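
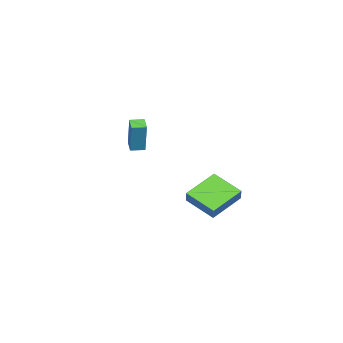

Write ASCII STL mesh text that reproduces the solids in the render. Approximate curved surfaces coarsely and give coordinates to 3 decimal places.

solid 
facet normal -0.673 -0.672 0.311
outer loop
vertex 0.585 -3.98 5.049
vertex -0.023 -3.372 5.047
vertex 0.137 -4.433 3.1
endloop
endfacet
facet normal 0.707 -0.707 0.002
outer loop
vertex 0.803 -3.768 2.793
vertex 0.585 -3.98 5.049
vertex 0.137 -4.433 3.1
endloop
endfacet
facet normal -0.673 -0.671 0.311
outer loop
vertex 0.137 -4.433 3.1
vertex -0.023 -3.372 5.047
vertex -0.471 -3.824 3.099
endloop
endfacet
facet normal -0.219 -0.220 -0.951
outer loop
vertex -0.471 -3.824 3.099
vertex 0.803 -3.768 2.793
vertex 0.137 -4.433 3.1
endloop
endfacet
facet normal 0.218 0.221 0.951
outer loop
vertex 0.585 -3.98 5.049
vertex 0.643 -2.707 4.74
vertex -0.023 -3.372 5.047
endloop
endfacet
facet normal 0.706 -0.708 0.002
outer loop
vertex 1.251 -3.316 4.741
vertex 0.585 -3.98 5.049
vertex 0.803 -3.768 2.793
endloop
endfacet
facet normal 0.219 0.221 0.950
outer loop
vertex 1.251 -3.316 4.741
vertex 0.643 -2.707 4.74
vertex 0.585 -3.98 5.049
endloop
endfacet
facet normal -0.707 0.707 -0.002
outer loop
vertex -0.023 -3.372 5.047
vertex 0.643 -2.707 4.74
vertex -0.471 -3.824 3.099
endloop
endfacet
facet normal -0.219 -0.222 -0.950
outer loop
vertex 0.195 -3.16 2.791
vertex 0.803 -3.768 2.793
vertex -0.471 -3.824 3.099
endloop
endfacet
facet normal -0.707 0.708 -0.002
outer loop
vertex -0.471 -3.824 3.099
vertex 0.643 -2.707 4.74
vertex 0.195 -3.16 2.791
endloop
endfacet
facet normal 0.673 0.672 -0.311
outer loop
vertex 0.195 -3.16 2.791
vertex 1.251 -3.316 4.741
vertex 0.803 -3.768 2.793
endloop
endfacet
facet normal 0.673 0.671 -0.311
outer loop
vertex 0.643 -2.707 4.74
vertex 1.251 -3.316 4.741
vertex 0.195 -3.16 2.791
endloop
endfacet
facet normal -0.511 -0.383 -0.769
outer loop
vertex 3.547 2.076 1.083
vertex 1.699 2.575 2.062
vertex 3.555 3.846 0.196
endloop
endfacet
facet normal 0.860 -0.232 -0.455
outer loop
vertex 4.061 4.225 0.958
vertex 3.547 2.076 1.083
vertex 3.555 3.846 0.196
endloop
endfacet
facet normal -0.511 -0.383 -0.769
outer loop
vertex 3.555 3.846 0.196
vertex 1.699 2.575 2.062
vertex 1.707 4.345 1.176
endloop
endfacet
facet normal 0.004 0.894 -0.448
outer loop
vertex 1.707 4.345 1.176
vertex 4.061 4.225 0.958
vertex 3.555 3.846 0.196
endloop
endfacet
facet normal -0.004 -0.894 0.448
outer loop
vertex 3.547 2.076 1.083
vertex 2.205 2.954 2.824
vertex 1.699 2.575 2.062
endloop
endfacet
facet normal 0.859 -0.232 -0.456
outer loop
vertex 4.053 2.455 1.844
vertex 3.547 2.076 1.083
vertex 4.061 4.225 0.958
endloop
endfacet
facet normal -0.004 -0.894 0.448
outer loop
vertex 4.053 2.455 1.844
vertex 2.205 2.954 2.824
vertex 3.547 2.076 1.083
endloop
endfacet
facet normal -0.860 0.232 0.455
outer loop
vertex 1.699 2.575 2.062
vertex 2.205 2.954 2.824
vertex 1.707 4.345 1.176
endloop
endfacet
facet normal 0.004 0.894 -0.448
outer loop
vertex 2.213 4.724 1.937
vertex 4.061 4.225 0.958
vertex 1.707 4.345 1.176
endloop
endfacet
facet normal -0.859 0.232 0.456
outer loop
vertex 1.707 4.345 1.176
vertex 2.205 2.954 2.824
vertex 2.213 4.724 1.937
endloop
endfacet
facet normal 0.511 0.383 0.770
outer loop
vertex 2.213 4.724 1.937
vertex 4.053 2.455 1.844
vertex 4.061 4.225 0.958
endloop
endfacet
facet normal 0.511 0.383 0.769
outer loop
vertex 2.205 2.954 2.824
vertex 4.053 2.455 1.844
vertex 2.213 4.724 1.937
endloop
endfacet

endsolid


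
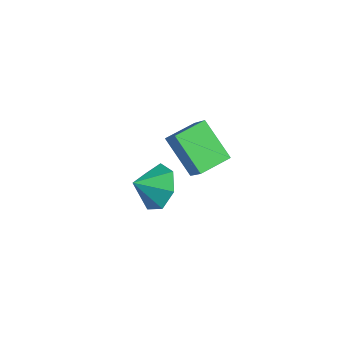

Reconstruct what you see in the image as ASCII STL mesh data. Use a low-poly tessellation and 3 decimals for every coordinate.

solid 
facet normal -0.649 0.051 -0.759
outer loop
vertex -0.775 -0.981 -0.453
vertex -0.877 0.183 -0.288
vertex 0.465 -0.724 -1.495
endloop
endfacet
facet normal 0.087 -0.986 -0.139
outer loop
vertex 1.237 -0.783 -0.592
vertex -0.775 -0.981 -0.453
vertex 0.465 -0.724 -1.495
endloop
endfacet
facet normal -0.649 0.049 -0.759
outer loop
vertex 0.465 -0.724 -1.495
vertex -0.877 0.183 -0.288
vertex 0.362 0.44 -1.331
endloop
endfacet
facet normal 0.756 0.156 -0.636
outer loop
vertex 0.362 0.44 -1.331
vertex 1.237 -0.783 -0.592
vertex 0.465 -0.724 -1.495
endloop
endfacet
facet normal -0.756 -0.156 0.636
outer loop
vertex -0.775 -0.981 -0.453
vertex -0.105 0.124 0.615
vertex -0.877 0.183 -0.288
endloop
endfacet
facet normal 0.087 -0.986 -0.139
outer loop
vertex -0.002 -1.04 0.451
vertex -0.775 -0.981 -0.453
vertex 1.237 -0.783 -0.592
endloop
endfacet
facet normal -0.756 -0.156 0.636
outer loop
vertex -0.002 -1.04 0.451
vertex -0.105 0.124 0.615
vertex -0.775 -0.981 -0.453
endloop
endfacet
facet normal -0.087 0.986 0.139
outer loop
vertex -0.877 0.183 -0.288
vertex -0.105 0.124 0.615
vertex 0.362 0.44 -1.331
endloop
endfacet
facet normal 0.756 0.156 -0.636
outer loop
vertex 1.135 0.381 -0.427
vertex 1.237 -0.783 -0.592
vertex 0.362 0.44 -1.331
endloop
endfacet
facet normal -0.087 0.986 0.139
outer loop
vertex 0.362 0.44 -1.331
vertex -0.105 0.124 0.615
vertex 1.135 0.381 -0.427
endloop
endfacet
facet normal 0.649 -0.051 0.759
outer loop
vertex 1.135 0.381 -0.427
vertex -0.002 -1.04 0.451
vertex 1.237 -0.783 -0.592
endloop
endfacet
facet normal 0.649 -0.050 0.760
outer loop
vertex -0.105 0.124 0.615
vertex -0.002 -1.04 0.451
vertex 1.135 0.381 -0.427
endloop
endfacet
facet normal 0.130 0.815 -0.564
outer loop
vertex -0.815 -0.626 -3.76
vertex -1.64 -0.81 -4.215
vertex -1.497 -0.285 -3.424
endloop
endfacet
facet normal 0.356 -0.190 0.915
outer loop
vertex -0.815 -0.626 -3.76
vertex -1.497 -0.285 -3.424
vertex -1.78 -1.69 -3.605
endloop
endfacet
facet normal 0.130 0.815 -0.565
outer loop
vertex -1.497 -0.285 -3.424
vertex -1.64 -0.81 -4.215
vertex -2.286 -0.339 -3.684
endloop
endfacet
facet normal -0.309 -0.060 0.949
outer loop
vertex -1.497 -0.285 -3.424
vertex -2.286 -0.339 -3.684
vertex -1.78 -1.69 -3.605
endloop
endfacet
facet normal 0.129 0.815 -0.565
outer loop
vertex -2.286 -0.339 -3.684
vertex -1.64 -0.81 -4.215
vertex -2.589 -0.748 -4.343
endloop
endfacet
facet normal -0.801 -0.269 0.535
outer loop
vertex -2.286 -0.339 -3.684
vertex -2.589 -0.748 -4.343
vertex -1.78 -1.69 -3.605
endloop
endfacet
facet normal 0.129 0.815 -0.564
outer loop
vertex -2.589 -0.748 -4.343
vertex -1.64 -0.81 -4.215
vertex -2.177 -1.203 -4.906
endloop
endfacet
facet normal -0.752 -0.659 -0.017
outer loop
vertex -2.589 -0.748 -4.343
vertex -2.177 -1.203 -4.906
vertex -1.78 -1.69 -3.605
endloop
endfacet
facet normal 0.129 0.815 -0.564
outer loop
vertex -2.177 -1.203 -4.906
vertex -1.64 -0.81 -4.215
vertex -1.361 -1.362 -4.949
endloop
endfacet
facet normal -0.198 -0.936 -0.290
outer loop
vertex -2.177 -1.203 -4.906
vertex -1.361 -1.362 -4.949
vertex -1.78 -1.69 -3.605
endloop
endfacet
facet normal 0.131 0.816 -0.564
outer loop
vertex -1.361 -1.362 -4.949
vertex -1.64 -0.81 -4.215
vertex -0.754 -1.106 -4.438
endloop
endfacet
facet normal 0.444 -0.893 -0.080
outer loop
vertex -1.361 -1.362 -4.949
vertex -0.754 -1.106 -4.438
vertex -1.78 -1.69 -3.605
endloop
endfacet
facet normal 0.130 0.815 -0.565
outer loop
vertex -0.754 -1.106 -4.438
vertex -1.64 -0.81 -4.215
vertex -0.815 -0.626 -3.76
endloop
endfacet
facet normal 0.691 -0.560 0.458
outer loop
vertex -0.754 -1.106 -4.438
vertex -0.815 -0.626 -3.76
vertex -1.78 -1.69 -3.605
endloop
endfacet

endsolid


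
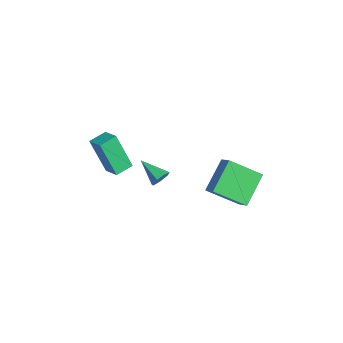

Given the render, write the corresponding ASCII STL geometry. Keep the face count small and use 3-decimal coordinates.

solid 
facet normal -0.902 -0.255 -0.349
outer loop
vertex -2.868 -3.562 0.044
vertex -3.189 -2.688 0.234
vertex -2.313 -2.948 -1.842
endloop
endfacet
facet normal 0.338 -0.920 -0.200
outer loop
vertex -1.411 -2.692 -1.494
vertex -2.868 -3.562 0.044
vertex -2.313 -2.948 -1.842
endloop
endfacet
facet normal -0.902 -0.255 -0.349
outer loop
vertex -2.313 -2.948 -1.842
vertex -3.189 -2.688 0.234
vertex -2.634 -2.074 -1.652
endloop
endfacet
facet normal 0.269 0.298 -0.916
outer loop
vertex -2.634 -2.074 -1.652
vertex -1.411 -2.692 -1.494
vertex -2.313 -2.948 -1.842
endloop
endfacet
facet normal -0.269 -0.298 0.916
outer loop
vertex -2.868 -3.562 0.044
vertex -2.287 -2.432 0.582
vertex -3.189 -2.688 0.234
endloop
endfacet
facet normal 0.338 -0.920 -0.200
outer loop
vertex -1.966 -3.306 0.392
vertex -2.868 -3.562 0.044
vertex -1.411 -2.692 -1.494
endloop
endfacet
facet normal -0.269 -0.298 0.916
outer loop
vertex -1.966 -3.306 0.392
vertex -2.287 -2.432 0.582
vertex -2.868 -3.562 0.044
endloop
endfacet
facet normal -0.338 0.920 0.200
outer loop
vertex -3.189 -2.688 0.234
vertex -2.287 -2.432 0.582
vertex -2.634 -2.074 -1.652
endloop
endfacet
facet normal 0.269 0.298 -0.916
outer loop
vertex -1.732 -1.818 -1.304
vertex -1.411 -2.692 -1.494
vertex -2.634 -2.074 -1.652
endloop
endfacet
facet normal -0.338 0.920 0.200
outer loop
vertex -2.634 -2.074 -1.652
vertex -2.287 -2.432 0.582
vertex -1.732 -1.818 -1.304
endloop
endfacet
facet normal 0.902 0.255 0.349
outer loop
vertex -1.732 -1.818 -1.304
vertex -1.966 -3.306 0.392
vertex -1.411 -2.692 -1.494
endloop
endfacet
facet normal 0.902 0.255 0.349
outer loop
vertex -2.287 -2.432 0.582
vertex -1.966 -3.306 0.392
vertex -1.732 -1.818 -1.304
endloop
endfacet
facet normal -0.518 0.594 0.616
outer loop
vertex 3.066 1.222 2.195
vertex 3.503 2.664 1.173
vertex 2.385 1.104 1.736
endloop
endfacet
facet normal -0.241 -0.792 0.561
outer loop
vertex 3.317 0.036 0.627
vertex 3.066 1.222 2.195
vertex 2.385 1.104 1.736
endloop
endfacet
facet normal -0.517 0.593 0.617
outer loop
vertex 2.385 1.104 1.736
vertex 3.503 2.664 1.173
vertex 2.821 2.546 0.715
endloop
endfacet
facet normal -0.821 -0.143 -0.552
outer loop
vertex 2.821 2.546 0.715
vertex 3.317 0.036 0.627
vertex 2.385 1.104 1.736
endloop
endfacet
facet normal 0.821 0.143 0.553
outer loop
vertex 3.066 1.222 2.195
vertex 4.435 1.596 0.064
vertex 3.503 2.664 1.173
endloop
endfacet
facet normal -0.240 -0.792 0.561
outer loop
vertex 3.999 0.154 1.085
vertex 3.066 1.222 2.195
vertex 3.317 0.036 0.627
endloop
endfacet
facet normal 0.821 0.143 0.553
outer loop
vertex 3.999 0.154 1.085
vertex 4.435 1.596 0.064
vertex 3.066 1.222 2.195
endloop
endfacet
facet normal 0.240 0.792 -0.561
outer loop
vertex 3.503 2.664 1.173
vertex 4.435 1.596 0.064
vertex 2.821 2.546 0.715
endloop
endfacet
facet normal -0.821 -0.143 -0.553
outer loop
vertex 3.754 1.478 -0.395
vertex 3.317 0.036 0.627
vertex 2.821 2.546 0.715
endloop
endfacet
facet normal 0.240 0.793 -0.560
outer loop
vertex 2.821 2.546 0.715
vertex 4.435 1.596 0.064
vertex 3.754 1.478 -0.395
endloop
endfacet
facet normal 0.517 -0.594 -0.617
outer loop
vertex 3.754 1.478 -0.395
vertex 3.999 0.154 1.085
vertex 3.317 0.036 0.627
endloop
endfacet
facet normal 0.518 -0.593 -0.616
outer loop
vertex 4.435 1.596 0.064
vertex 3.999 0.154 1.085
vertex 3.754 1.478 -0.395
endloop
endfacet
facet normal 0.766 0.444 -0.464
outer loop
vertex 0.326 -1.263 -0.788
vertex -0.027 -0.982 -1.102
vertex 0.186 -0.841 -0.615
endloop
endfacet
facet normal 0.280 -0.283 0.917
outer loop
vertex 0.326 -1.263 -0.788
vertex 0.186 -0.841 -0.615
vertex -1.093 -1.598 -0.458
endloop
endfacet
facet normal 0.768 0.443 -0.464
outer loop
vertex 0.186 -0.841 -0.615
vertex -0.027 -0.982 -1.102
vertex -0.114 -0.524 -0.809
endloop
endfacet
facet normal -0.138 0.419 0.898
outer loop
vertex 0.186 -0.841 -0.615
vertex -0.114 -0.524 -0.809
vertex -1.093 -1.598 -0.458
endloop
endfacet
facet normal 0.767 0.443 -0.464
outer loop
vertex -0.114 -0.524 -0.809
vertex -0.027 -0.982 -1.102
vertex -0.349 -0.552 -1.224
endloop
endfacet
facet normal -0.646 0.693 0.319
outer loop
vertex -0.114 -0.524 -0.809
vertex -0.349 -0.552 -1.224
vertex -1.093 -1.598 -0.458
endloop
endfacet
facet normal 0.767 0.443 -0.464
outer loop
vertex -0.349 -0.552 -1.224
vertex -0.027 -0.982 -1.102
vertex -0.341 -0.904 -1.547
endloop
endfacet
facet normal -0.862 0.332 -0.383
outer loop
vertex -0.349 -0.552 -1.224
vertex -0.341 -0.904 -1.547
vertex -1.093 -1.598 -0.458
endloop
endfacet
facet normal 0.767 0.443 -0.464
outer loop
vertex -0.341 -0.904 -1.547
vertex -0.027 -0.982 -1.102
vertex -0.097 -1.314 -1.535
endloop
endfacet
facet normal -0.622 -0.390 -0.678
outer loop
vertex -0.341 -0.904 -1.547
vertex -0.097 -1.314 -1.535
vertex -1.093 -1.598 -0.458
endloop
endfacet
facet normal 0.766 0.445 -0.465
outer loop
vertex -0.097 -1.314 -1.535
vertex -0.027 -0.982 -1.102
vertex 0.2 -1.473 -1.198
endloop
endfacet
facet normal -0.107 -0.932 -0.345
outer loop
vertex -0.097 -1.314 -1.535
vertex 0.2 -1.473 -1.198
vertex -1.093 -1.598 -0.458
endloop
endfacet
facet normal 0.766 0.445 -0.463
outer loop
vertex 0.2 -1.473 -1.198
vertex -0.027 -0.982 -1.102
vertex 0.326 -1.263 -0.788
endloop
endfacet
facet normal 0.293 -0.884 0.363
outer loop
vertex 0.2 -1.473 -1.198
vertex 0.326 -1.263 -0.788
vertex -1.093 -1.598 -0.458
endloop
endfacet

endsolid


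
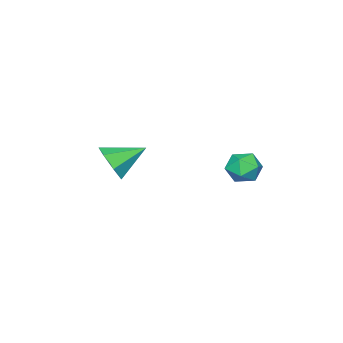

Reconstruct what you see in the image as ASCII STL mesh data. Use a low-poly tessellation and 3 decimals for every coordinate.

solid 
facet normal -0.531 0.699 0.479
outer loop
vertex -2.711 2.662 1.772
vertex -3.283 2.428 1.48
vertex -3.077 2.173 2.08
endloop
endfacet
facet normal 0.042 0.510 0.859
outer loop
vertex -2.711 2.662 1.772
vertex -3.077 2.173 2.08
vertex -2.395 2.134 2.07
endloop
endfacet
facet normal 0.622 0.633 0.461
outer loop
vertex -2.711 2.662 1.772
vertex -2.395 2.134 2.07
vertex -2.179 2.364 1.463
endloop
endfacet
facet normal 0.407 0.898 -0.165
outer loop
vertex -2.711 2.662 1.772
vertex -2.179 2.364 1.463
vertex -2.728 2.546 1.099
endloop
endfacet
facet normal -0.306 0.940 -0.154
outer loop
vertex -2.711 2.662 1.772
vertex -2.728 2.546 1.099
vertex -3.283 2.428 1.48
endloop
endfacet
facet normal 0.003 -0.193 0.981
outer loop
vertex -2.395 2.134 2.07
vertex -3.077 2.173 2.08
vertex -2.772 1.574 1.961
endloop
endfacet
facet normal -0.923 0.116 0.366
outer loop
vertex -3.077 2.173 2.08
vertex -3.283 2.428 1.48
vertex -3.321 1.756 1.597
endloop
endfacet
facet normal -0.559 0.504 -0.658
outer loop
vertex -3.283 2.428 1.48
vertex -2.728 2.546 1.099
vertex -3.105 1.986 0.99
endloop
endfacet
facet normal 0.593 0.436 -0.676
outer loop
vertex -2.728 2.546 1.099
vertex -2.179 2.364 1.463
vertex -2.423 1.947 0.98
endloop
endfacet
facet normal 0.941 0.005 0.337
outer loop
vertex -2.179 2.364 1.463
vertex -2.395 2.134 2.07
vertex -2.217 1.692 1.58
endloop
endfacet
facet normal -0.407 -0.898 0.165
outer loop
vertex -2.789 1.458 1.288
vertex -2.772 1.574 1.961
vertex -3.321 1.756 1.597
endloop
endfacet
facet normal -0.622 -0.633 -0.461
outer loop
vertex -2.789 1.458 1.288
vertex -3.321 1.756 1.597
vertex -3.105 1.986 0.99
endloop
endfacet
facet normal -0.042 -0.510 -0.859
outer loop
vertex -2.789 1.458 1.288
vertex -3.105 1.986 0.99
vertex -2.423 1.947 0.98
endloop
endfacet
facet normal 0.531 -0.699 -0.479
outer loop
vertex -2.789 1.458 1.288
vertex -2.423 1.947 0.98
vertex -2.217 1.692 1.58
endloop
endfacet
facet normal 0.306 -0.940 0.154
outer loop
vertex -2.789 1.458 1.288
vertex -2.217 1.692 1.58
vertex -2.772 1.574 1.961
endloop
endfacet
facet normal -0.593 -0.436 0.676
outer loop
vertex -3.321 1.756 1.597
vertex -2.772 1.574 1.961
vertex -3.077 2.173 2.08
endloop
endfacet
facet normal -0.941 -0.005 -0.337
outer loop
vertex -3.105 1.986 0.99
vertex -3.321 1.756 1.597
vertex -3.283 2.428 1.48
endloop
endfacet
facet normal -0.003 0.193 -0.981
outer loop
vertex -2.423 1.947 0.98
vertex -3.105 1.986 0.99
vertex -2.728 2.546 1.099
endloop
endfacet
facet normal 0.923 -0.116 -0.366
outer loop
vertex -2.217 1.692 1.58
vertex -2.423 1.947 0.98
vertex -2.179 2.364 1.463
endloop
endfacet
facet normal 0.559 -0.504 0.658
outer loop
vertex -2.772 1.574 1.961
vertex -2.217 1.692 1.58
vertex -2.395 2.134 2.07
endloop
endfacet
facet normal 0.720 -0.531 -0.447
outer loop
vertex -0.581 -2.034 1.661
vertex -1.044 -2.129 1.029
vertex -0.526 -1.552 1.177
endloop
endfacet
facet normal 0.274 0.666 0.694
outer loop
vertex -0.581 -2.034 1.661
vertex -0.526 -1.552 1.177
vertex -2.016 -1.411 1.631
endloop
endfacet
facet normal 0.720 -0.532 -0.446
outer loop
vertex -0.526 -1.552 1.177
vertex -1.044 -2.129 1.029
vertex -0.861 -1.505 0.581
endloop
endfacet
facet normal 0.101 0.995 0.022
outer loop
vertex -0.526 -1.552 1.177
vertex -0.861 -1.505 0.581
vertex -2.016 -1.411 1.631
endloop
endfacet
facet normal 0.720 -0.532 -0.446
outer loop
vertex -0.861 -1.505 0.581
vertex -1.044 -2.129 1.029
vertex -1.334 -1.928 0.322
endloop
endfacet
facet normal -0.401 0.761 -0.510
outer loop
vertex -0.861 -1.505 0.581
vertex -1.334 -1.928 0.322
vertex -2.016 -1.411 1.631
endloop
endfacet
facet normal 0.720 -0.532 -0.446
outer loop
vertex -1.334 -1.928 0.322
vertex -1.044 -2.129 1.029
vertex -1.589 -2.502 0.595
endloop
endfacet
facet normal -0.854 0.141 -0.501
outer loop
vertex -1.334 -1.928 0.322
vertex -1.589 -2.502 0.595
vertex -2.016 -1.411 1.631
endloop
endfacet
facet normal 0.720 -0.532 -0.446
outer loop
vertex -1.589 -2.502 0.595
vertex -1.044 -2.129 1.029
vertex -1.434 -2.796 1.195
endloop
endfacet
facet normal -0.916 -0.398 0.042
outer loop
vertex -1.589 -2.502 0.595
vertex -1.434 -2.796 1.195
vertex -2.016 -1.411 1.631
endloop
endfacet
facet normal 0.719 -0.532 -0.447
outer loop
vertex -1.434 -2.796 1.195
vertex -1.044 -2.129 1.029
vertex -0.985 -2.587 1.669
endloop
endfacet
facet normal -0.540 -0.451 0.711
outer loop
vertex -1.434 -2.796 1.195
vertex -0.985 -2.587 1.669
vertex -2.016 -1.411 1.631
endloop
endfacet
facet normal 0.719 -0.532 -0.447
outer loop
vertex -0.985 -2.587 1.669
vertex -1.044 -2.129 1.029
vertex -0.581 -2.034 1.661
endloop
endfacet
facet normal -0.011 0.023 1.000
outer loop
vertex -0.985 -2.587 1.669
vertex -0.581 -2.034 1.661
vertex -2.016 -1.411 1.631
endloop
endfacet

endsolid


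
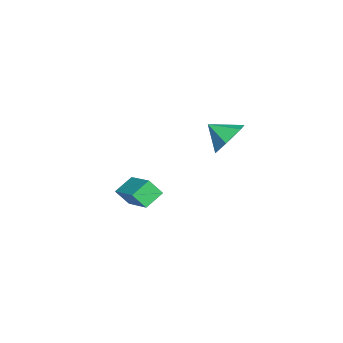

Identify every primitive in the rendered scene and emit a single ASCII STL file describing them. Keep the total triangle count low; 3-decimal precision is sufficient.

solid 
facet normal -0.731 -0.554 -0.398
outer loop
vertex 0.222 -2.534 -2.267
vertex -0.506 -1.946 -1.748
vertex 0.174 -1.94 -3.007
endloop
endfacet
facet normal 0.680 -0.549 -0.485
outer loop
vertex 1.526 -0.914 -2.272
vertex 0.222 -2.534 -2.267
vertex 0.174 -1.94 -3.007
endloop
endfacet
facet normal -0.731 -0.554 -0.398
outer loop
vertex 0.174 -1.94 -3.007
vertex -0.506 -1.946 -1.748
vertex -0.554 -1.352 -2.488
endloop
endfacet
facet normal -0.051 0.625 -0.779
outer loop
vertex -0.554 -1.352 -2.488
vertex 1.526 -0.914 -2.272
vertex 0.174 -1.94 -3.007
endloop
endfacet
facet normal 0.051 -0.625 0.779
outer loop
vertex 0.222 -2.534 -2.267
vertex 0.846 -0.92 -1.013
vertex -0.506 -1.946 -1.748
endloop
endfacet
facet normal 0.680 -0.549 -0.485
outer loop
vertex 1.574 -1.508 -1.532
vertex 0.222 -2.534 -2.267
vertex 1.526 -0.914 -2.272
endloop
endfacet
facet normal 0.051 -0.625 0.779
outer loop
vertex 1.574 -1.508 -1.532
vertex 0.846 -0.92 -1.013
vertex 0.222 -2.534 -2.267
endloop
endfacet
facet normal -0.680 0.549 0.485
outer loop
vertex -0.506 -1.946 -1.748
vertex 0.846 -0.92 -1.013
vertex -0.554 -1.352 -2.488
endloop
endfacet
facet normal -0.051 0.625 -0.779
outer loop
vertex 0.798 -0.326 -1.753
vertex 1.526 -0.914 -2.272
vertex -0.554 -1.352 -2.488
endloop
endfacet
facet normal -0.680 0.549 0.485
outer loop
vertex -0.554 -1.352 -2.488
vertex 0.846 -0.92 -1.013
vertex 0.798 -0.326 -1.753
endloop
endfacet
facet normal 0.731 0.554 0.398
outer loop
vertex 0.798 -0.326 -1.753
vertex 1.574 -1.508 -1.532
vertex 1.526 -0.914 -2.272
endloop
endfacet
facet normal 0.731 0.554 0.398
outer loop
vertex 0.846 -0.92 -1.013
vertex 1.574 -1.508 -1.532
vertex 0.798 -0.326 -1.753
endloop
endfacet
facet normal 0.189 0.810 -0.555
outer loop
vertex 3.617 2.336 2.705
vertex 2.98 2.83 3.208
vertex 3.888 2.807 3.484
endloop
endfacet
facet normal 0.657 -0.724 0.209
outer loop
vertex 3.617 2.336 2.705
vertex 3.888 2.807 3.484
vertex 2.76 1.89 3.852
endloop
endfacet
facet normal 0.189 0.810 -0.555
outer loop
vertex 3.888 2.807 3.484
vertex 2.98 2.83 3.208
vertex 3.251 3.301 3.987
endloop
endfacet
facet normal 0.476 -0.246 0.844
outer loop
vertex 3.888 2.807 3.484
vertex 3.251 3.301 3.987
vertex 2.76 1.89 3.852
endloop
endfacet
facet normal 0.189 0.810 -0.555
outer loop
vertex 3.251 3.301 3.987
vertex 2.98 2.83 3.208
vertex 2.342 3.323 3.71
endloop
endfacet
facet normal -0.291 0.010 0.957
outer loop
vertex 3.251 3.301 3.987
vertex 2.342 3.323 3.71
vertex 2.76 1.89 3.852
endloop
endfacet
facet normal 0.189 0.810 -0.555
outer loop
vertex 2.342 3.323 3.71
vertex 2.98 2.83 3.208
vertex 2.071 2.852 2.931
endloop
endfacet
facet normal -0.876 -0.213 0.433
outer loop
vertex 2.342 3.323 3.71
vertex 2.071 2.852 2.931
vertex 2.76 1.89 3.852
endloop
endfacet
facet normal 0.189 0.809 -0.556
outer loop
vertex 2.071 2.852 2.931
vertex 2.98 2.83 3.208
vertex 2.709 2.358 2.429
endloop
endfacet
facet normal -0.694 -0.691 -0.202
outer loop
vertex 2.071 2.852 2.931
vertex 2.709 2.358 2.429
vertex 2.76 1.89 3.852
endloop
endfacet
facet normal 0.189 0.809 -0.556
outer loop
vertex 2.709 2.358 2.429
vertex 2.98 2.83 3.208
vertex 3.617 2.336 2.705
endloop
endfacet
facet normal 0.072 -0.947 -0.314
outer loop
vertex 2.709 2.358 2.429
vertex 3.617 2.336 2.705
vertex 2.76 1.89 3.852
endloop
endfacet

endsolid


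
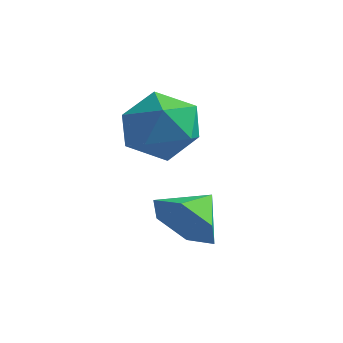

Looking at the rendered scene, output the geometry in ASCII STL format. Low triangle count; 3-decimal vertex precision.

solid 
facet normal -0.191 -0.900 -0.391
outer loop
vertex 3.926 -2.256 -4.13
vertex 3.097 -2.37 -3.463
vertex 2.953 -1.922 -4.423
endloop
endfacet
facet normal 0.411 0.772 -0.484
outer loop
vertex 3.926 -2.256 -4.13
vertex 2.953 -1.922 -4.423
vertex 3.343 -1.21 -2.957
endloop
endfacet
facet normal -0.191 -0.900 -0.391
outer loop
vertex 2.953 -1.922 -4.423
vertex 3.097 -2.37 -3.463
vertex 2.124 -2.036 -3.756
endloop
endfacet
facet normal -0.378 0.868 -0.321
outer loop
vertex 2.953 -1.922 -4.423
vertex 2.124 -2.036 -3.756
vertex 3.343 -1.21 -2.957
endloop
endfacet
facet normal -0.191 -0.900 -0.392
outer loop
vertex 2.124 -2.036 -3.756
vertex 3.097 -2.37 -3.463
vertex 2.268 -2.485 -2.796
endloop
endfacet
facet normal -0.678 0.621 0.392
outer loop
vertex 2.124 -2.036 -3.756
vertex 2.268 -2.485 -2.796
vertex 3.343 -1.21 -2.957
endloop
endfacet
facet normal -0.191 -0.900 -0.392
outer loop
vertex 2.268 -2.485 -2.796
vertex 3.097 -2.37 -3.463
vertex 3.241 -2.819 -2.502
endloop
endfacet
facet normal -0.189 0.278 0.942
outer loop
vertex 2.268 -2.485 -2.796
vertex 3.241 -2.819 -2.502
vertex 3.343 -1.21 -2.957
endloop
endfacet
facet normal -0.191 -0.900 -0.392
outer loop
vertex 3.241 -2.819 -2.502
vertex 3.097 -2.37 -3.463
vertex 4.07 -2.705 -3.169
endloop
endfacet
facet normal 0.601 0.182 0.778
outer loop
vertex 3.241 -2.819 -2.502
vertex 4.07 -2.705 -3.169
vertex 3.343 -1.21 -2.957
endloop
endfacet
facet normal -0.191 -0.900 -0.392
outer loop
vertex 4.07 -2.705 -3.169
vertex 3.097 -2.37 -3.463
vertex 3.926 -2.256 -4.13
endloop
endfacet
facet normal 0.901 0.429 0.065
outer loop
vertex 4.07 -2.705 -3.169
vertex 3.926 -2.256 -4.13
vertex 3.343 -1.21 -2.957
endloop
endfacet
facet normal 0.097 0.736 0.670
outer loop
vertex 1.422 0.505 -0.891
vertex 1.159 -0.299 0.031
vertex 2.345 -0.127 -0.33
endloop
endfacet
facet normal 0.518 0.849 0.104
outer loop
vertex 1.422 0.505 -0.891
vertex 2.345 -0.127 -0.33
vertex 2.353 0.02 -1.573
endloop
endfacet
facet normal 0.105 0.873 -0.477
outer loop
vertex 1.422 0.505 -0.891
vertex 2.353 0.02 -1.573
vertex 1.173 -0.06 -1.979
endloop
endfacet
facet normal -0.571 0.775 -0.271
outer loop
vertex 1.422 0.505 -0.891
vertex 1.173 -0.06 -1.979
vertex 0.435 -0.257 -0.988
endloop
endfacet
facet normal -0.576 0.690 0.438
outer loop
vertex 1.422 0.505 -0.891
vertex 0.435 -0.257 -0.988
vertex 1.159 -0.299 0.031
endloop
endfacet
facet normal 0.957 0.289 0.040
outer loop
vertex 2.353 0.02 -1.573
vertex 2.345 -0.127 -0.33
vertex 2.665 -1.083 -1.072
endloop
endfacet
facet normal 0.275 0.107 0.955
outer loop
vertex 2.345 -0.127 -0.33
vertex 1.159 -0.299 0.031
vertex 1.927 -1.28 -0.081
endloop
endfacet
facet normal -0.814 0.033 0.580
outer loop
vertex 1.159 -0.299 0.031
vertex 0.435 -0.257 -0.988
vertex 0.747 -1.36 -0.487
endloop
endfacet
facet normal -0.806 0.170 -0.567
outer loop
vertex 0.435 -0.257 -0.988
vertex 1.173 -0.06 -1.979
vertex 0.755 -1.213 -1.73
endloop
endfacet
facet normal 0.287 0.328 -0.900
outer loop
vertex 1.173 -0.06 -1.979
vertex 2.353 0.02 -1.573
vertex 1.941 -1.041 -2.091
endloop
endfacet
facet normal 0.571 -0.775 0.271
outer loop
vertex 1.678 -1.845 -1.169
vertex 2.665 -1.083 -1.072
vertex 1.927 -1.28 -0.081
endloop
endfacet
facet normal -0.105 -0.873 0.477
outer loop
vertex 1.678 -1.845 -1.169
vertex 1.927 -1.28 -0.081
vertex 0.747 -1.36 -0.487
endloop
endfacet
facet normal -0.518 -0.849 -0.104
outer loop
vertex 1.678 -1.845 -1.169
vertex 0.747 -1.36 -0.487
vertex 0.755 -1.213 -1.73
endloop
endfacet
facet normal -0.097 -0.736 -0.670
outer loop
vertex 1.678 -1.845 -1.169
vertex 0.755 -1.213 -1.73
vertex 1.941 -1.041 -2.091
endloop
endfacet
facet normal 0.576 -0.690 -0.438
outer loop
vertex 1.678 -1.845 -1.169
vertex 1.941 -1.041 -2.091
vertex 2.665 -1.083 -1.072
endloop
endfacet
facet normal 0.806 -0.170 0.567
outer loop
vertex 1.927 -1.28 -0.081
vertex 2.665 -1.083 -1.072
vertex 2.345 -0.127 -0.33
endloop
endfacet
facet normal -0.287 -0.328 0.900
outer loop
vertex 0.747 -1.36 -0.487
vertex 1.927 -1.28 -0.081
vertex 1.159 -0.299 0.031
endloop
endfacet
facet normal -0.957 -0.289 -0.040
outer loop
vertex 0.755 -1.213 -1.73
vertex 0.747 -1.36 -0.487
vertex 0.435 -0.257 -0.988
endloop
endfacet
facet normal -0.275 -0.107 -0.955
outer loop
vertex 1.941 -1.041 -2.091
vertex 0.755 -1.213 -1.73
vertex 1.173 -0.06 -1.979
endloop
endfacet
facet normal 0.814 -0.033 -0.580
outer loop
vertex 2.665 -1.083 -1.072
vertex 1.941 -1.041 -2.091
vertex 2.353 0.02 -1.573
endloop
endfacet

endsolid


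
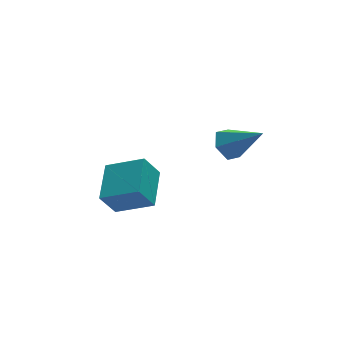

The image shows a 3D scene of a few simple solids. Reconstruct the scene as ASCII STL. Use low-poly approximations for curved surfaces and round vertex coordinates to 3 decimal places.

solid 
facet normal -0.525 -0.056 0.850
outer loop
vertex -2.289 0.004 -2.297
vertex -3.824 1.082 -3.174
vertex -3.198 -1.845 -2.98
endloop
endfacet
facet normal 0.741 -0.521 0.424
outer loop
vertex -2.416 -1.762 -4.246
vertex -2.289 0.004 -2.297
vertex -3.198 -1.845 -2.98
endloop
endfacet
facet normal -0.525 -0.056 0.849
outer loop
vertex -3.198 -1.845 -2.98
vertex -3.824 1.082 -3.174
vertex -4.732 -0.767 -3.857
endloop
endfacet
facet normal -0.419 -0.852 -0.315
outer loop
vertex -4.732 -0.767 -3.857
vertex -2.416 -1.762 -4.246
vertex -3.198 -1.845 -2.98
endloop
endfacet
facet normal 0.419 0.852 0.314
outer loop
vertex -2.289 0.004 -2.297
vertex -3.042 1.165 -4.44
vertex -3.824 1.082 -3.174
endloop
endfacet
facet normal 0.742 -0.521 0.423
outer loop
vertex -1.508 0.087 -3.563
vertex -2.289 0.004 -2.297
vertex -2.416 -1.762 -4.246
endloop
endfacet
facet normal 0.419 0.852 0.314
outer loop
vertex -1.508 0.087 -3.563
vertex -3.042 1.165 -4.44
vertex -2.289 0.004 -2.297
endloop
endfacet
facet normal -0.741 0.521 -0.424
outer loop
vertex -3.824 1.082 -3.174
vertex -3.042 1.165 -4.44
vertex -4.732 -0.767 -3.857
endloop
endfacet
facet normal -0.419 -0.852 -0.314
outer loop
vertex -3.951 -0.684 -5.123
vertex -2.416 -1.762 -4.246
vertex -4.732 -0.767 -3.857
endloop
endfacet
facet normal -0.741 0.521 -0.423
outer loop
vertex -4.732 -0.767 -3.857
vertex -3.042 1.165 -4.44
vertex -3.951 -0.684 -5.123
endloop
endfacet
facet normal 0.525 0.056 -0.849
outer loop
vertex -3.951 -0.684 -5.123
vertex -1.508 0.087 -3.563
vertex -2.416 -1.762 -4.246
endloop
endfacet
facet normal 0.525 0.056 -0.849
outer loop
vertex -3.042 1.165 -4.44
vertex -1.508 0.087 -3.563
vertex -3.951 -0.684 -5.123
endloop
endfacet
facet normal -0.567 0.548 -0.615
outer loop
vertex 2.22 -0.522 -3.011
vertex 1.759 -0.16 -2.263
vertex 2.537 0.271 -2.597
endloop
endfacet
facet normal 0.904 -0.153 -0.399
outer loop
vertex 2.22 -0.522 -3.011
vertex 2.537 0.271 -2.597
vertex 3.001 -1.36 -0.917
endloop
endfacet
facet normal -0.567 0.548 -0.615
outer loop
vertex 2.537 0.271 -2.597
vertex 1.759 -0.16 -2.263
vertex 2.077 0.634 -1.849
endloop
endfacet
facet normal 0.823 0.504 0.262
outer loop
vertex 2.537 0.271 -2.597
vertex 2.077 0.634 -1.849
vertex 3.001 -1.36 -0.917
endloop
endfacet
facet normal -0.567 0.548 -0.615
outer loop
vertex 2.077 0.634 -1.849
vertex 1.759 -0.16 -2.263
vertex 1.299 0.203 -1.516
endloop
endfacet
facet normal 0.118 0.465 0.877
outer loop
vertex 2.077 0.634 -1.849
vertex 1.299 0.203 -1.516
vertex 3.001 -1.36 -0.917
endloop
endfacet
facet normal -0.567 0.548 -0.615
outer loop
vertex 1.299 0.203 -1.516
vertex 1.759 -0.16 -2.263
vertex 0.981 -0.591 -1.93
endloop
endfacet
facet normal -0.505 -0.231 0.832
outer loop
vertex 1.299 0.203 -1.516
vertex 0.981 -0.591 -1.93
vertex 3.001 -1.36 -0.917
endloop
endfacet
facet normal -0.567 0.549 -0.614
outer loop
vertex 0.981 -0.591 -1.93
vertex 1.759 -0.16 -2.263
vertex 1.441 -0.953 -2.678
endloop
endfacet
facet normal -0.424 -0.890 0.170
outer loop
vertex 0.981 -0.591 -1.93
vertex 1.441 -0.953 -2.678
vertex 3.001 -1.36 -0.917
endloop
endfacet
facet normal -0.566 0.549 -0.615
outer loop
vertex 1.441 -0.953 -2.678
vertex 1.759 -0.16 -2.263
vertex 2.22 -0.522 -3.011
endloop
endfacet
facet normal 0.280 -0.851 -0.445
outer loop
vertex 1.441 -0.953 -2.678
vertex 2.22 -0.522 -3.011
vertex 3.001 -1.36 -0.917
endloop
endfacet

endsolid


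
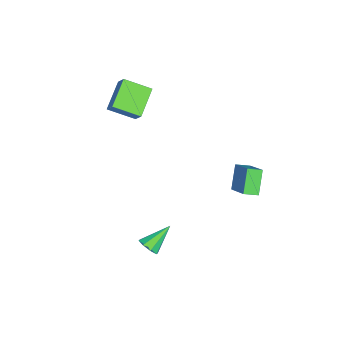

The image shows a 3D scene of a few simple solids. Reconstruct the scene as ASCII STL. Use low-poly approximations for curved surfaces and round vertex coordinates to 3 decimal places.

solid 
facet normal 0.554 -0.546 -0.628
outer loop
vertex 3.96 -0.229 -3.058
vertex 3.427 -0.471 -3.318
vertex 3.797 0.039 -3.435
endloop
endfacet
facet normal 0.531 0.782 0.326
outer loop
vertex 3.96 -0.229 -3.058
vertex 3.797 0.039 -3.435
vertex 2.513 0.431 -2.282
endloop
endfacet
facet normal 0.554 -0.546 -0.628
outer loop
vertex 3.797 0.039 -3.435
vertex 3.427 -0.471 -3.318
vertex 3.417 0.008 -3.743
endloop
endfacet
facet normal 0.099 0.971 -0.220
outer loop
vertex 3.797 0.039 -3.435
vertex 3.417 0.008 -3.743
vertex 2.513 0.431 -2.282
endloop
endfacet
facet normal 0.554 -0.546 -0.628
outer loop
vertex 3.417 0.008 -3.743
vertex 3.427 -0.471 -3.318
vertex 3.044 -0.303 -3.802
endloop
endfacet
facet normal -0.501 0.698 -0.512
outer loop
vertex 3.417 0.008 -3.743
vertex 3.044 -0.303 -3.802
vertex 2.513 0.431 -2.282
endloop
endfacet
facet normal 0.554 -0.546 -0.628
outer loop
vertex 3.044 -0.303 -3.802
vertex 3.427 -0.471 -3.318
vertex 2.895 -0.712 -3.578
endloop
endfacet
facet normal -0.916 0.125 -0.381
outer loop
vertex 3.044 -0.303 -3.802
vertex 2.895 -0.712 -3.578
vertex 2.513 0.431 -2.282
endloop
endfacet
facet normal 0.554 -0.545 -0.629
outer loop
vertex 2.895 -0.712 -3.578
vertex 3.427 -0.471 -3.318
vertex 3.058 -0.98 -3.202
endloop
endfacet
facet normal -0.905 -0.413 0.098
outer loop
vertex 2.895 -0.712 -3.578
vertex 3.058 -0.98 -3.202
vertex 2.513 0.431 -2.282
endloop
endfacet
facet normal 0.556 -0.546 -0.627
outer loop
vertex 3.058 -0.98 -3.202
vertex 3.427 -0.471 -3.318
vertex 3.437 -0.949 -2.893
endloop
endfacet
facet normal -0.474 -0.602 0.642
outer loop
vertex 3.058 -0.98 -3.202
vertex 3.437 -0.949 -2.893
vertex 2.513 0.431 -2.282
endloop
endfacet
facet normal 0.554 -0.547 -0.628
outer loop
vertex 3.437 -0.949 -2.893
vertex 3.427 -0.471 -3.318
vertex 3.811 -0.638 -2.834
endloop
endfacet
facet normal 0.126 -0.330 0.936
outer loop
vertex 3.437 -0.949 -2.893
vertex 3.811 -0.638 -2.834
vertex 2.513 0.431 -2.282
endloop
endfacet
facet normal 0.554 -0.546 -0.628
outer loop
vertex 3.811 -0.638 -2.834
vertex 3.427 -0.471 -3.318
vertex 3.96 -0.229 -3.058
endloop
endfacet
facet normal 0.542 0.243 0.804
outer loop
vertex 3.811 -0.638 -2.834
vertex 3.96 -0.229 -3.058
vertex 2.513 0.431 -2.282
endloop
endfacet
facet normal -0.696 -0.468 -0.544
outer loop
vertex -3.869 2.428 -2.726
vertex -4.18 3.17 -2.966
vertex -2.91 2.431 -3.956
endloop
endfacet
facet normal 0.370 -0.884 0.286
outer loop
vertex -1.6 3.31 -2.934
vertex -3.869 2.428 -2.726
vertex -2.91 2.431 -3.956
endloop
endfacet
facet normal -0.696 -0.468 -0.544
outer loop
vertex -2.91 2.431 -3.956
vertex -4.18 3.17 -2.966
vertex -3.221 3.173 -4.197
endloop
endfacet
facet normal 0.615 0.001 -0.789
outer loop
vertex -3.221 3.173 -4.197
vertex -1.6 3.31 -2.934
vertex -2.91 2.431 -3.956
endloop
endfacet
facet normal -0.614 -0.002 0.789
outer loop
vertex -3.869 2.428 -2.726
vertex -2.87 4.049 -1.944
vertex -4.18 3.17 -2.966
endloop
endfacet
facet normal 0.370 -0.884 0.286
outer loop
vertex -2.559 3.307 -1.703
vertex -3.869 2.428 -2.726
vertex -1.6 3.31 -2.934
endloop
endfacet
facet normal -0.615 -0.002 0.789
outer loop
vertex -2.559 3.307 -1.703
vertex -2.87 4.049 -1.944
vertex -3.869 2.428 -2.726
endloop
endfacet
facet normal -0.370 0.884 -0.286
outer loop
vertex -4.18 3.17 -2.966
vertex -2.87 4.049 -1.944
vertex -3.221 3.173 -4.197
endloop
endfacet
facet normal 0.614 0.002 -0.789
outer loop
vertex -1.911 4.052 -3.174
vertex -1.6 3.31 -2.934
vertex -3.221 3.173 -4.197
endloop
endfacet
facet normal -0.370 0.884 -0.286
outer loop
vertex -3.221 3.173 -4.197
vertex -2.87 4.049 -1.944
vertex -1.911 4.052 -3.174
endloop
endfacet
facet normal 0.697 0.468 0.544
outer loop
vertex -1.911 4.052 -3.174
vertex -2.559 3.307 -1.703
vertex -1.6 3.31 -2.934
endloop
endfacet
facet normal 0.696 0.468 0.544
outer loop
vertex -2.87 4.049 -1.944
vertex -2.559 3.307 -1.703
vertex -1.911 4.052 -3.174
endloop
endfacet
facet normal -0.501 -0.455 -0.737
outer loop
vertex -3.141 -3.602 3.512
vertex -3.385 -2.179 2.799
vertex -1.581 -3.803 2.576
endloop
endfacet
facet normal 0.151 -0.884 0.442
outer loop
vertex -1.115 -3.381 3.261
vertex -3.141 -3.602 3.512
vertex -1.581 -3.803 2.576
endloop
endfacet
facet normal -0.501 -0.455 -0.737
outer loop
vertex -1.581 -3.803 2.576
vertex -3.385 -2.179 2.799
vertex -1.825 -2.38 1.863
endloop
endfacet
facet normal 0.852 -0.110 -0.512
outer loop
vertex -1.825 -2.38 1.863
vertex -1.115 -3.381 3.261
vertex -1.581 -3.803 2.576
endloop
endfacet
facet normal -0.852 0.110 0.512
outer loop
vertex -3.141 -3.602 3.512
vertex -2.919 -1.757 3.484
vertex -3.385 -2.179 2.799
endloop
endfacet
facet normal 0.151 -0.884 0.442
outer loop
vertex -2.675 -3.18 4.197
vertex -3.141 -3.602 3.512
vertex -1.115 -3.381 3.261
endloop
endfacet
facet normal -0.852 0.110 0.512
outer loop
vertex -2.675 -3.18 4.197
vertex -2.919 -1.757 3.484
vertex -3.141 -3.602 3.512
endloop
endfacet
facet normal -0.151 0.884 -0.442
outer loop
vertex -3.385 -2.179 2.799
vertex -2.919 -1.757 3.484
vertex -1.825 -2.38 1.863
endloop
endfacet
facet normal 0.852 -0.110 -0.512
outer loop
vertex -1.359 -1.958 2.548
vertex -1.115 -3.381 3.261
vertex -1.825 -2.38 1.863
endloop
endfacet
facet normal -0.151 0.884 -0.442
outer loop
vertex -1.825 -2.38 1.863
vertex -2.919 -1.757 3.484
vertex -1.359 -1.958 2.548
endloop
endfacet
facet normal 0.501 0.455 0.737
outer loop
vertex -1.359 -1.958 2.548
vertex -2.675 -3.18 4.197
vertex -1.115 -3.381 3.261
endloop
endfacet
facet normal 0.501 0.455 0.737
outer loop
vertex -2.919 -1.757 3.484
vertex -2.675 -3.18 4.197
vertex -1.359 -1.958 2.548
endloop
endfacet

endsolid


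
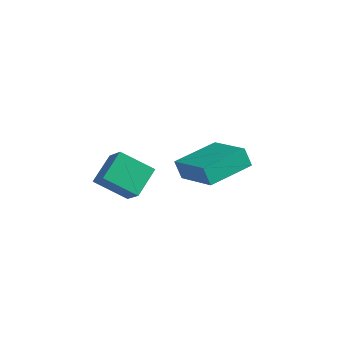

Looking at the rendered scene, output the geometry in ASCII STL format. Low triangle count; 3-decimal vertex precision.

solid 
facet normal -0.804 -0.287 0.521
outer loop
vertex -0.442 -3.733 -0.491
vertex -1.192 -3.252 -1.382
vertex -0.437 -4.84 -1.093
endloop
endfacet
facet normal 0.595 -0.382 0.707
outer loop
vertex 0.712 -4.428 -1.838
vertex -0.442 -3.733 -0.491
vertex -0.437 -4.84 -1.093
endloop
endfacet
facet normal -0.804 -0.287 0.521
outer loop
vertex -0.437 -4.84 -1.093
vertex -1.192 -3.252 -1.382
vertex -1.187 -4.358 -1.984
endloop
endfacet
facet normal 0.004 -0.878 -0.479
outer loop
vertex -1.187 -4.358 -1.984
vertex 0.712 -4.428 -1.838
vertex -0.437 -4.84 -1.093
endloop
endfacet
facet normal -0.005 0.878 0.478
outer loop
vertex -0.442 -3.733 -0.491
vertex -0.043 -2.84 -2.127
vertex -1.192 -3.252 -1.382
endloop
endfacet
facet normal 0.595 -0.382 0.707
outer loop
vertex 0.707 -3.322 -1.236
vertex -0.442 -3.733 -0.491
vertex 0.712 -4.428 -1.838
endloop
endfacet
facet normal -0.004 0.878 0.478
outer loop
vertex 0.707 -3.322 -1.236
vertex -0.043 -2.84 -2.127
vertex -0.442 -3.733 -0.491
endloop
endfacet
facet normal -0.595 0.382 -0.707
outer loop
vertex -1.192 -3.252 -1.382
vertex -0.043 -2.84 -2.127
vertex -1.187 -4.358 -1.984
endloop
endfacet
facet normal 0.004 -0.878 -0.478
outer loop
vertex -0.038 -3.947 -2.729
vertex 0.712 -4.428 -1.838
vertex -1.187 -4.358 -1.984
endloop
endfacet
facet normal -0.595 0.382 -0.707
outer loop
vertex -1.187 -4.358 -1.984
vertex -0.043 -2.84 -2.127
vertex -0.038 -3.947 -2.729
endloop
endfacet
facet normal 0.804 0.287 -0.521
outer loop
vertex -0.038 -3.947 -2.729
vertex 0.707 -3.322 -1.236
vertex 0.712 -4.428 -1.838
endloop
endfacet
facet normal 0.804 0.287 -0.521
outer loop
vertex -0.043 -2.84 -2.127
vertex 0.707 -3.322 -1.236
vertex -0.038 -3.947 -2.729
endloop
endfacet
facet normal -0.816 0.370 -0.444
outer loop
vertex -0.123 -0.668 -3.138
vertex 0.574 1.05 -2.987
vertex 0.234 -0.749 -3.861
endloop
endfacet
facet normal -0.375 -0.923 -0.082
outer loop
vertex 1.866 -1.49 -2.973
vertex -0.123 -0.668 -3.138
vertex 0.234 -0.749 -3.861
endloop
endfacet
facet normal -0.816 0.370 -0.444
outer loop
vertex 0.234 -0.749 -3.861
vertex 0.574 1.05 -2.987
vertex 0.931 0.969 -3.71
endloop
endfacet
facet normal 0.440 -0.100 -0.892
outer loop
vertex 0.931 0.969 -3.71
vertex 1.866 -1.49 -2.973
vertex 0.234 -0.749 -3.861
endloop
endfacet
facet normal -0.440 0.100 0.892
outer loop
vertex -0.123 -0.668 -3.138
vertex 2.206 0.309 -2.099
vertex 0.574 1.05 -2.987
endloop
endfacet
facet normal -0.375 -0.923 -0.082
outer loop
vertex 1.509 -1.409 -2.25
vertex -0.123 -0.668 -3.138
vertex 1.866 -1.49 -2.973
endloop
endfacet
facet normal -0.440 0.100 0.892
outer loop
vertex 1.509 -1.409 -2.25
vertex 2.206 0.309 -2.099
vertex -0.123 -0.668 -3.138
endloop
endfacet
facet normal 0.375 0.923 0.082
outer loop
vertex 0.574 1.05 -2.987
vertex 2.206 0.309 -2.099
vertex 0.931 0.969 -3.71
endloop
endfacet
facet normal 0.440 -0.100 -0.892
outer loop
vertex 2.563 0.228 -2.822
vertex 1.866 -1.49 -2.973
vertex 0.931 0.969 -3.71
endloop
endfacet
facet normal 0.375 0.923 0.082
outer loop
vertex 0.931 0.969 -3.71
vertex 2.206 0.309 -2.099
vertex 2.563 0.228 -2.822
endloop
endfacet
facet normal 0.816 -0.370 0.444
outer loop
vertex 2.563 0.228 -2.822
vertex 1.509 -1.409 -2.25
vertex 1.866 -1.49 -2.973
endloop
endfacet
facet normal 0.816 -0.370 0.444
outer loop
vertex 2.206 0.309 -2.099
vertex 1.509 -1.409 -2.25
vertex 2.563 0.228 -2.822
endloop
endfacet

endsolid


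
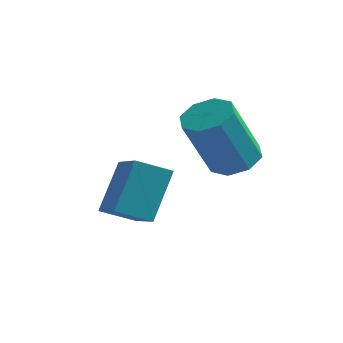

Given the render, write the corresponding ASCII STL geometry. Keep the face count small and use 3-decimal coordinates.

solid 
facet normal -0.550 0.685 -0.478
outer loop
vertex 1.212 2.926 1.483
vertex 2.035 3.318 1.097
vertex 1.088 1.954 0.232
endloop
endfacet
facet normal -0.831 -0.396 0.390
outer loop
vertex 2.045 0.762 1.063
vertex 1.212 2.926 1.483
vertex 1.088 1.954 0.232
endloop
endfacet
facet normal -0.550 0.685 -0.478
outer loop
vertex 1.088 1.954 0.232
vertex 2.035 3.318 1.097
vertex 1.911 2.346 -0.154
endloop
endfacet
facet normal -0.078 -0.612 -0.787
outer loop
vertex 1.911 2.346 -0.154
vertex 2.045 0.762 1.063
vertex 1.088 1.954 0.232
endloop
endfacet
facet normal 0.078 0.612 0.787
outer loop
vertex 1.212 2.926 1.483
vertex 2.992 2.126 1.928
vertex 2.035 3.318 1.097
endloop
endfacet
facet normal -0.831 -0.396 0.390
outer loop
vertex 2.169 1.734 2.314
vertex 1.212 2.926 1.483
vertex 2.045 0.762 1.063
endloop
endfacet
facet normal 0.078 0.612 0.787
outer loop
vertex 2.169 1.734 2.314
vertex 2.992 2.126 1.928
vertex 1.212 2.926 1.483
endloop
endfacet
facet normal 0.831 0.396 -0.390
outer loop
vertex 2.035 3.318 1.097
vertex 2.992 2.126 1.928
vertex 1.911 2.346 -0.154
endloop
endfacet
facet normal -0.078 -0.612 -0.787
outer loop
vertex 2.868 1.154 0.677
vertex 2.045 0.762 1.063
vertex 1.911 2.346 -0.154
endloop
endfacet
facet normal 0.831 0.396 -0.390
outer loop
vertex 1.911 2.346 -0.154
vertex 2.992 2.126 1.928
vertex 2.868 1.154 0.677
endloop
endfacet
facet normal 0.550 -0.685 0.478
outer loop
vertex 2.868 1.154 0.677
vertex 2.169 1.734 2.314
vertex 2.045 0.762 1.063
endloop
endfacet
facet normal 0.550 -0.685 0.478
outer loop
vertex 2.992 2.126 1.928
vertex 2.169 1.734 2.314
vertex 2.868 1.154 0.677
endloop
endfacet
facet normal 0.264 0.340 -0.902
outer loop
vertex 4.555 3.092 1.812
vertex 4.022 3.575 1.838
vertex 4.714 3.568 2.038
endloop
endfacet
facet normal 0.920 -0.369 0.130
outer loop
vertex 4.555 3.092 1.812
vertex 4.714 3.568 2.038
vertex 4.051 2.441 3.535
endloop
endfacet
facet normal 0.920 -0.369 0.130
outer loop
vertex 4.051 2.441 3.535
vertex 4.714 3.568 2.038
vertex 4.21 2.918 3.762
endloop
endfacet
facet normal -0.264 -0.341 0.902
outer loop
vertex 4.051 2.441 3.535
vertex 4.21 2.918 3.762
vertex 3.518 2.925 3.562
endloop
endfacet
facet normal 0.264 0.340 -0.903
outer loop
vertex 4.714 3.568 2.038
vertex 4.022 3.575 1.838
vertex 4.468 4.049 2.147
endloop
endfacet
facet normal 0.855 0.351 0.382
outer loop
vertex 4.714 3.568 2.038
vertex 4.468 4.049 2.147
vertex 4.21 2.918 3.762
endloop
endfacet
facet normal 0.854 0.352 0.383
outer loop
vertex 4.21 2.918 3.762
vertex 4.468 4.049 2.147
vertex 3.963 3.399 3.871
endloop
endfacet
facet normal -0.264 -0.340 0.902
outer loop
vertex 4.21 2.918 3.762
vertex 3.963 3.399 3.871
vertex 3.518 2.925 3.562
endloop
endfacet
facet normal 0.263 0.341 -0.903
outer loop
vertex 4.468 4.049 2.147
vertex 4.022 3.575 1.838
vertex 3.96 4.252 2.076
endloop
endfacet
facet normal 0.288 0.865 0.411
outer loop
vertex 4.468 4.049 2.147
vertex 3.96 4.252 2.076
vertex 3.963 3.399 3.871
endloop
endfacet
facet normal 0.288 0.865 0.411
outer loop
vertex 3.963 3.399 3.871
vertex 3.96 4.252 2.076
vertex 3.456 3.602 3.799
endloop
endfacet
facet normal -0.264 -0.340 0.902
outer loop
vertex 3.963 3.399 3.871
vertex 3.456 3.602 3.799
vertex 3.518 2.925 3.562
endloop
endfacet
facet normal 0.264 0.341 -0.902
outer loop
vertex 3.96 4.252 2.076
vertex 4.022 3.575 1.838
vertex 3.489 4.059 1.865
endloop
endfacet
facet normal -0.446 0.872 0.199
outer loop
vertex 3.96 4.252 2.076
vertex 3.489 4.059 1.865
vertex 3.456 3.602 3.799
endloop
endfacet
facet normal -0.448 0.872 0.198
outer loop
vertex 3.456 3.602 3.799
vertex 3.489 4.059 1.865
vertex 2.985 3.408 3.588
endloop
endfacet
facet normal -0.264 -0.340 0.902
outer loop
vertex 3.456 3.602 3.799
vertex 2.985 3.408 3.588
vertex 3.518 2.925 3.562
endloop
endfacet
facet normal 0.264 0.341 -0.902
outer loop
vertex 3.489 4.059 1.865
vertex 4.022 3.575 1.838
vertex 3.33 3.582 1.638
endloop
endfacet
facet normal -0.920 0.369 -0.130
outer loop
vertex 3.489 4.059 1.865
vertex 3.33 3.582 1.638
vertex 2.985 3.408 3.588
endloop
endfacet
facet normal -0.920 0.369 -0.130
outer loop
vertex 2.985 3.408 3.588
vertex 3.33 3.582 1.638
vertex 2.826 2.932 3.362
endloop
endfacet
facet normal -0.264 -0.340 0.902
outer loop
vertex 2.985 3.408 3.588
vertex 2.826 2.932 3.362
vertex 3.518 2.925 3.562
endloop
endfacet
facet normal 0.264 0.340 -0.902
outer loop
vertex 3.33 3.582 1.638
vertex 4.022 3.575 1.838
vertex 3.577 3.101 1.529
endloop
endfacet
facet normal -0.854 -0.352 -0.382
outer loop
vertex 3.33 3.582 1.638
vertex 3.577 3.101 1.529
vertex 2.826 2.932 3.362
endloop
endfacet
facet normal -0.855 -0.351 -0.383
outer loop
vertex 2.826 2.932 3.362
vertex 3.577 3.101 1.529
vertex 3.072 2.451 3.253
endloop
endfacet
facet normal -0.264 -0.340 0.903
outer loop
vertex 2.826 2.932 3.362
vertex 3.072 2.451 3.253
vertex 3.518 2.925 3.562
endloop
endfacet
facet normal 0.264 0.340 -0.902
outer loop
vertex 3.577 3.101 1.529
vertex 4.022 3.575 1.838
vertex 4.084 2.898 1.601
endloop
endfacet
facet normal -0.288 -0.865 -0.411
outer loop
vertex 3.577 3.101 1.529
vertex 4.084 2.898 1.601
vertex 3.072 2.451 3.253
endloop
endfacet
facet normal -0.288 -0.865 -0.411
outer loop
vertex 3.072 2.451 3.253
vertex 4.084 2.898 1.601
vertex 3.58 2.248 3.324
endloop
endfacet
facet normal -0.263 -0.341 0.903
outer loop
vertex 3.072 2.451 3.253
vertex 3.58 2.248 3.324
vertex 3.518 2.925 3.562
endloop
endfacet
facet normal 0.264 0.340 -0.902
outer loop
vertex 4.084 2.898 1.601
vertex 4.022 3.575 1.838
vertex 4.555 3.092 1.812
endloop
endfacet
facet normal 0.448 -0.872 -0.198
outer loop
vertex 4.084 2.898 1.601
vertex 4.555 3.092 1.812
vertex 3.58 2.248 3.324
endloop
endfacet
facet normal 0.447 -0.872 -0.199
outer loop
vertex 3.58 2.248 3.324
vertex 4.555 3.092 1.812
vertex 4.051 2.441 3.535
endloop
endfacet
facet normal -0.264 -0.341 0.902
outer loop
vertex 3.58 2.248 3.324
vertex 4.051 2.441 3.535
vertex 3.518 2.925 3.562
endloop
endfacet

endsolid


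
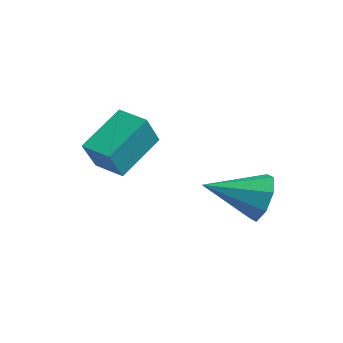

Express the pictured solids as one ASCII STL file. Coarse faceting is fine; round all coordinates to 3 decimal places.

solid 
facet normal 0.256 0.907 -0.334
outer loop
vertex 0.391 2.404 -1.849
vertex -0.103 2.86 -0.991
vertex 0.904 2.499 -1.198
endloop
endfacet
facet normal 0.568 -0.751 -0.338
outer loop
vertex 0.391 2.404 -1.849
vertex 0.904 2.499 -1.198
vertex -0.657 0.9 -0.269
endloop
endfacet
facet normal 0.257 0.907 -0.334
outer loop
vertex 0.904 2.499 -1.198
vertex -0.103 2.86 -0.991
vertex 0.827 2.805 -0.426
endloop
endfacet
facet normal 0.764 -0.570 0.302
outer loop
vertex 0.904 2.499 -1.198
vertex 0.827 2.805 -0.426
vertex -0.657 0.9 -0.269
endloop
endfacet
facet normal 0.256 0.907 -0.334
outer loop
vertex 0.827 2.805 -0.426
vertex -0.103 2.86 -0.991
vertex 0.205 3.143 0.015
endloop
endfacet
facet normal 0.449 -0.280 0.848
outer loop
vertex 0.827 2.805 -0.426
vertex 0.205 3.143 0.015
vertex -0.657 0.9 -0.269
endloop
endfacet
facet normal 0.256 0.907 -0.334
outer loop
vertex 0.205 3.143 0.015
vertex -0.103 2.86 -0.991
vertex -0.598 3.315 -0.133
endloop
endfacet
facet normal -0.191 -0.051 0.980
outer loop
vertex 0.205 3.143 0.015
vertex -0.598 3.315 -0.133
vertex -0.657 0.9 -0.269
endloop
endfacet
facet normal 0.256 0.907 -0.334
outer loop
vertex -0.598 3.315 -0.133
vertex -0.103 2.86 -0.991
vertex -1.111 3.22 -0.784
endloop
endfacet
facet normal -0.784 -0.016 0.620
outer loop
vertex -0.598 3.315 -0.133
vertex -1.111 3.22 -0.784
vertex -0.657 0.9 -0.269
endloop
endfacet
facet normal 0.255 0.907 -0.334
outer loop
vertex -1.111 3.22 -0.784
vertex -0.103 2.86 -0.991
vertex -1.034 2.914 -1.556
endloop
endfacet
facet normal -0.980 -0.196 -0.020
outer loop
vertex -1.111 3.22 -0.784
vertex -1.034 2.914 -1.556
vertex -0.657 0.9 -0.269
endloop
endfacet
facet normal 0.256 0.907 -0.335
outer loop
vertex -1.034 2.914 -1.556
vertex -0.103 2.86 -0.991
vertex -0.412 2.576 -1.997
endloop
endfacet
facet normal -0.666 -0.486 -0.566
outer loop
vertex -1.034 2.914 -1.556
vertex -0.412 2.576 -1.997
vertex -0.657 0.9 -0.269
endloop
endfacet
facet normal 0.256 0.907 -0.335
outer loop
vertex -0.412 2.576 -1.997
vertex -0.103 2.86 -0.991
vertex 0.391 2.404 -1.849
endloop
endfacet
facet normal -0.025 -0.716 -0.698
outer loop
vertex -0.412 2.576 -1.997
vertex 0.391 2.404 -1.849
vertex -0.657 0.9 -0.269
endloop
endfacet
facet normal -0.869 -0.452 0.203
outer loop
vertex -4.062 -0.613 2.395
vertex -4.761 0.171 1.149
vertex -3.528 -2.228 1.08
endloop
endfacet
facet normal 0.429 -0.481 0.765
outer loop
vertex -2.459 -1.671 0.831
vertex -4.062 -0.613 2.395
vertex -3.528 -2.228 1.08
endloop
endfacet
facet normal -0.869 -0.452 0.202
outer loop
vertex -3.528 -2.228 1.08
vertex -4.761 0.171 1.149
vertex -4.227 -1.443 -0.166
endloop
endfacet
facet normal 0.248 -0.751 -0.612
outer loop
vertex -4.227 -1.443 -0.166
vertex -2.459 -1.671 0.831
vertex -3.528 -2.228 1.08
endloop
endfacet
facet normal -0.249 0.751 0.612
outer loop
vertex -4.062 -0.613 2.395
vertex -3.692 0.728 0.9
vertex -4.761 0.171 1.149
endloop
endfacet
facet normal 0.428 -0.481 0.765
outer loop
vertex -2.993 -0.057 2.146
vertex -4.062 -0.613 2.395
vertex -2.459 -1.671 0.831
endloop
endfacet
facet normal -0.248 0.751 0.612
outer loop
vertex -2.993 -0.057 2.146
vertex -3.692 0.728 0.9
vertex -4.062 -0.613 2.395
endloop
endfacet
facet normal -0.429 0.481 -0.765
outer loop
vertex -4.761 0.171 1.149
vertex -3.692 0.728 0.9
vertex -4.227 -1.443 -0.166
endloop
endfacet
facet normal 0.248 -0.751 -0.612
outer loop
vertex -3.158 -0.887 -0.415
vertex -2.459 -1.671 0.831
vertex -4.227 -1.443 -0.166
endloop
endfacet
facet normal -0.428 0.481 -0.765
outer loop
vertex -4.227 -1.443 -0.166
vertex -3.692 0.728 0.9
vertex -3.158 -0.887 -0.415
endloop
endfacet
facet normal 0.869 0.452 -0.203
outer loop
vertex -3.158 -0.887 -0.415
vertex -2.993 -0.057 2.146
vertex -2.459 -1.671 0.831
endloop
endfacet
facet normal 0.869 0.452 -0.202
outer loop
vertex -3.692 0.728 0.9
vertex -2.993 -0.057 2.146
vertex -3.158 -0.887 -0.415
endloop
endfacet

endsolid


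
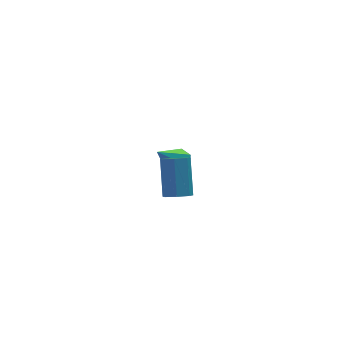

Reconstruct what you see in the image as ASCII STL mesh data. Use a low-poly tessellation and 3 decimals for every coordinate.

solid 
facet normal 0.624 0.180 -0.761
outer loop
vertex 2.22 2.479 -1.145
vertex 1.793 1.989 -1.611
vertex 1.702 2.775 -1.5
endloop
endfacet
facet normal -0.008 0.762 0.647
outer loop
vertex 2.22 2.479 -1.145
vertex 1.702 2.775 -1.5
vertex 0.627 1.651 -0.189
endloop
endfacet
facet normal 0.623 0.180 -0.761
outer loop
vertex 1.702 2.775 -1.5
vertex 1.793 1.989 -1.611
vertex 1.252 2.479 -1.938
endloop
endfacet
facet normal -0.633 0.762 0.135
outer loop
vertex 1.702 2.775 -1.5
vertex 1.252 2.479 -1.938
vertex 0.627 1.651 -0.189
endloop
endfacet
facet normal 0.624 0.181 -0.760
outer loop
vertex 1.252 2.479 -1.938
vertex 1.793 1.989 -1.611
vertex 1.21 1.814 -2.131
endloop
endfacet
facet normal -0.952 0.140 -0.274
outer loop
vertex 1.252 2.479 -1.938
vertex 1.21 1.814 -2.131
vertex 0.627 1.651 -0.189
endloop
endfacet
facet normal 0.624 0.181 -0.760
outer loop
vertex 1.21 1.814 -2.131
vertex 1.793 1.989 -1.611
vertex 1.607 1.28 -1.932
endloop
endfacet
facet normal -0.722 -0.637 -0.270
outer loop
vertex 1.21 1.814 -2.131
vertex 1.607 1.28 -1.932
vertex 0.627 1.651 -0.189
endloop
endfacet
facet normal 0.623 0.181 -0.761
outer loop
vertex 1.607 1.28 -1.932
vertex 1.793 1.989 -1.611
vertex 2.144 1.28 -1.492
endloop
endfacet
facet normal -0.117 -0.983 0.143
outer loop
vertex 1.607 1.28 -1.932
vertex 2.144 1.28 -1.492
vertex 0.627 1.651 -0.189
endloop
endfacet
facet normal 0.624 0.181 -0.760
outer loop
vertex 2.144 1.28 -1.492
vertex 1.793 1.989 -1.611
vertex 2.417 1.813 -1.141
endloop
endfacet
facet normal 0.406 -0.638 0.654
outer loop
vertex 2.144 1.28 -1.492
vertex 2.417 1.813 -1.141
vertex 0.627 1.651 -0.189
endloop
endfacet
facet normal 0.624 0.180 -0.761
outer loop
vertex 2.417 1.813 -1.141
vertex 1.793 1.989 -1.611
vertex 2.22 2.479 -1.145
endloop
endfacet
facet normal 0.455 0.140 0.879
outer loop
vertex 2.417 1.813 -1.141
vertex 2.22 2.479 -1.145
vertex 0.627 1.651 -0.189
endloop
endfacet
facet normal -0.187 -0.618 -0.763
outer loop
vertex -0.425 -4.923 2.474
vertex -0.775 -4.422 2.154
vertex -0.103 -4.572 2.111
endloop
endfacet
facet normal 0.822 -0.524 0.223
outer loop
vertex -0.425 -4.923 2.474
vertex -0.103 -4.572 2.111
vertex -0.054 -3.699 3.985
endloop
endfacet
facet normal 0.822 -0.524 0.223
outer loop
vertex -0.054 -3.699 3.985
vertex -0.103 -4.572 2.111
vertex 0.268 -3.348 3.622
endloop
endfacet
facet normal 0.188 0.618 0.764
outer loop
vertex -0.054 -3.699 3.985
vertex 0.268 -3.348 3.622
vertex -0.405 -3.198 3.666
endloop
endfacet
facet normal -0.187 -0.619 -0.763
outer loop
vertex -0.103 -4.572 2.111
vertex -0.775 -4.422 2.154
vertex -0.288 -4.108 1.78
endloop
endfacet
facet normal 0.933 0.132 -0.336
outer loop
vertex -0.103 -4.572 2.111
vertex -0.288 -4.108 1.78
vertex 0.268 -3.348 3.622
endloop
endfacet
facet normal 0.933 0.132 -0.336
outer loop
vertex 0.268 -3.348 3.622
vertex -0.288 -4.108 1.78
vertex 0.083 -2.884 3.291
endloop
endfacet
facet normal 0.188 0.619 0.763
outer loop
vertex 0.268 -3.348 3.622
vertex 0.083 -2.884 3.291
vertex -0.405 -3.198 3.666
endloop
endfacet
facet normal -0.188 -0.618 -0.763
outer loop
vertex -0.288 -4.108 1.78
vertex -0.775 -4.422 2.154
vertex -0.84 -3.881 1.732
endloop
endfacet
facet normal 0.339 0.689 -0.641
outer loop
vertex -0.288 -4.108 1.78
vertex -0.84 -3.881 1.732
vertex 0.083 -2.884 3.291
endloop
endfacet
facet normal 0.340 0.688 -0.641
outer loop
vertex 0.083 -2.884 3.291
vertex -0.84 -3.881 1.732
vertex -0.469 -2.656 3.243
endloop
endfacet
facet normal 0.189 0.618 0.763
outer loop
vertex 0.083 -2.884 3.291
vertex -0.469 -2.656 3.243
vertex -0.405 -3.198 3.666
endloop
endfacet
facet normal -0.187 -0.618 -0.764
outer loop
vertex -0.84 -3.881 1.732
vertex -0.775 -4.422 2.154
vertex -1.343 -4.061 2.001
endloop
endfacet
facet normal -0.508 0.726 -0.464
outer loop
vertex -0.84 -3.881 1.732
vertex -1.343 -4.061 2.001
vertex -0.469 -2.656 3.243
endloop
endfacet
facet normal -0.509 0.726 -0.463
outer loop
vertex -0.469 -2.656 3.243
vertex -1.343 -4.061 2.001
vertex -0.972 -2.837 3.512
endloop
endfacet
facet normal 0.186 0.618 0.764
outer loop
vertex -0.469 -2.656 3.243
vertex -0.972 -2.837 3.512
vertex -0.405 -3.198 3.666
endloop
endfacet
facet normal -0.188 -0.618 -0.763
outer loop
vertex -1.343 -4.061 2.001
vertex -0.775 -4.422 2.154
vertex -1.419 -4.513 2.386
endloop
endfacet
facet normal -0.974 0.217 0.063
outer loop
vertex -1.343 -4.061 2.001
vertex -1.419 -4.513 2.386
vertex -0.972 -2.837 3.512
endloop
endfacet
facet normal -0.974 0.217 0.063
outer loop
vertex -0.972 -2.837 3.512
vertex -1.419 -4.513 2.386
vertex -1.048 -3.289 3.897
endloop
endfacet
facet normal 0.187 0.619 0.763
outer loop
vertex -0.972 -2.837 3.512
vertex -1.048 -3.289 3.897
vertex -0.405 -3.198 3.666
endloop
endfacet
facet normal -0.187 -0.619 -0.763
outer loop
vertex -1.419 -4.513 2.386
vertex -0.775 -4.422 2.154
vertex -1.01 -4.897 2.597
endloop
endfacet
facet normal -0.707 -0.455 0.542
outer loop
vertex -1.419 -4.513 2.386
vertex -1.01 -4.897 2.597
vertex -1.048 -3.289 3.897
endloop
endfacet
facet normal -0.706 -0.455 0.542
outer loop
vertex -1.048 -3.289 3.897
vertex -1.01 -4.897 2.597
vertex -0.639 -3.672 4.108
endloop
endfacet
facet normal 0.186 0.619 0.763
outer loop
vertex -1.048 -3.289 3.897
vertex -0.639 -3.672 4.108
vertex -0.405 -3.198 3.666
endloop
endfacet
facet normal -0.188 -0.619 -0.763
outer loop
vertex -1.01 -4.897 2.597
vertex -0.775 -4.422 2.154
vertex -0.425 -4.923 2.474
endloop
endfacet
facet normal 0.094 -0.785 0.613
outer loop
vertex -1.01 -4.897 2.597
vertex -0.425 -4.923 2.474
vertex -0.639 -3.672 4.108
endloop
endfacet
facet normal 0.093 -0.785 0.613
outer loop
vertex -0.639 -3.672 4.108
vertex -0.425 -4.923 2.474
vertex -0.054 -3.699 3.985
endloop
endfacet
facet normal 0.189 0.618 0.763
outer loop
vertex -0.639 -3.672 4.108
vertex -0.054 -3.699 3.985
vertex -0.405 -3.198 3.666
endloop
endfacet

endsolid


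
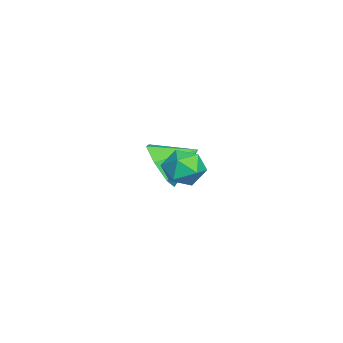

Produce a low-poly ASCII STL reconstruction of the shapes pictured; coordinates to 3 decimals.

solid 
facet normal 0.039 0.001 0.999
outer loop
vertex 2.464 -0.928 -0.976
vertex 2.168 -1.681 -0.964
vertex 2.968 -1.561 -0.995
endloop
endfacet
facet normal 0.549 0.415 0.725
outer loop
vertex 2.464 -0.928 -0.976
vertex 2.968 -1.561 -0.995
vertex 3.107 -0.919 -1.468
endloop
endfacet
facet normal 0.236 0.916 0.325
outer loop
vertex 2.464 -0.928 -0.976
vertex 3.107 -0.919 -1.468
vertex 2.392 -0.642 -1.73
endloop
endfacet
facet normal -0.469 0.810 0.352
outer loop
vertex 2.464 -0.928 -0.976
vertex 2.392 -0.642 -1.73
vertex 1.812 -1.113 -1.419
endloop
endfacet
facet normal -0.591 0.245 0.768
outer loop
vertex 2.464 -0.928 -0.976
vertex 1.812 -1.113 -1.419
vertex 2.168 -1.681 -0.964
endloop
endfacet
facet normal 0.955 0.012 0.297
outer loop
vertex 3.107 -0.919 -1.468
vertex 2.968 -1.561 -0.995
vertex 3.208 -1.667 -1.761
endloop
endfacet
facet normal 0.128 -0.659 0.741
outer loop
vertex 2.968 -1.561 -0.995
vertex 2.168 -1.681 -0.964
vertex 2.628 -2.138 -1.45
endloop
endfacet
facet normal -0.892 -0.264 0.368
outer loop
vertex 2.168 -1.681 -0.964
vertex 1.812 -1.113 -1.419
vertex 1.913 -1.861 -1.712
endloop
endfacet
facet normal -0.694 0.651 -0.307
outer loop
vertex 1.812 -1.113 -1.419
vertex 2.392 -0.642 -1.73
vertex 2.052 -1.219 -2.185
endloop
endfacet
facet normal 0.447 0.823 -0.350
outer loop
vertex 2.392 -0.642 -1.73
vertex 3.107 -0.919 -1.468
vertex 2.852 -1.099 -2.216
endloop
endfacet
facet normal 0.469 -0.810 -0.352
outer loop
vertex 2.556 -1.852 -2.204
vertex 3.208 -1.667 -1.761
vertex 2.628 -2.138 -1.45
endloop
endfacet
facet normal -0.236 -0.916 -0.325
outer loop
vertex 2.556 -1.852 -2.204
vertex 2.628 -2.138 -1.45
vertex 1.913 -1.861 -1.712
endloop
endfacet
facet normal -0.549 -0.415 -0.725
outer loop
vertex 2.556 -1.852 -2.204
vertex 1.913 -1.861 -1.712
vertex 2.052 -1.219 -2.185
endloop
endfacet
facet normal -0.039 -0.001 -0.999
outer loop
vertex 2.556 -1.852 -2.204
vertex 2.052 -1.219 -2.185
vertex 2.852 -1.099 -2.216
endloop
endfacet
facet normal 0.591 -0.245 -0.768
outer loop
vertex 2.556 -1.852 -2.204
vertex 2.852 -1.099 -2.216
vertex 3.208 -1.667 -1.761
endloop
endfacet
facet normal 0.694 -0.651 0.307
outer loop
vertex 2.628 -2.138 -1.45
vertex 3.208 -1.667 -1.761
vertex 2.968 -1.561 -0.995
endloop
endfacet
facet normal -0.447 -0.823 0.350
outer loop
vertex 1.913 -1.861 -1.712
vertex 2.628 -2.138 -1.45
vertex 2.168 -1.681 -0.964
endloop
endfacet
facet normal -0.955 -0.012 -0.297
outer loop
vertex 2.052 -1.219 -2.185
vertex 1.913 -1.861 -1.712
vertex 1.812 -1.113 -1.419
endloop
endfacet
facet normal -0.128 0.659 -0.741
outer loop
vertex 2.852 -1.099 -2.216
vertex 2.052 -1.219 -2.185
vertex 2.392 -0.642 -1.73
endloop
endfacet
facet normal 0.892 0.264 -0.368
outer loop
vertex 3.208 -1.667 -1.761
vertex 2.852 -1.099 -2.216
vertex 3.107 -0.919 -1.468
endloop
endfacet
facet normal 0.188 -0.872 -0.452
outer loop
vertex -1.029 -2.011 -4.588
vertex -1.409 -2.539 -3.727
vertex -1.946 -2.202 -4.601
endloop
endfacet
facet normal -0.170 0.850 -0.499
outer loop
vertex -1.029 -2.011 -4.588
vertex -1.946 -2.202 -4.601
vertex -1.691 -1.241 -3.053
endloop
endfacet
facet normal 0.189 -0.872 -0.452
outer loop
vertex -1.946 -2.202 -4.601
vertex -1.409 -2.539 -3.727
vertex -2.459 -2.648 -3.956
endloop
endfacet
facet normal -0.786 0.575 -0.227
outer loop
vertex -1.946 -2.202 -4.601
vertex -2.459 -2.648 -3.956
vertex -1.691 -1.241 -3.053
endloop
endfacet
facet normal 0.189 -0.872 -0.452
outer loop
vertex -2.459 -2.648 -3.956
vertex -1.409 -2.539 -3.727
vertex -2.182 -3.012 -3.138
endloop
endfacet
facet normal -0.887 0.227 0.401
outer loop
vertex -2.459 -2.648 -3.956
vertex -2.182 -3.012 -3.138
vertex -1.691 -1.241 -3.053
endloop
endfacet
facet normal 0.189 -0.872 -0.452
outer loop
vertex -2.182 -3.012 -3.138
vertex -1.409 -2.539 -3.727
vertex -1.323 -3.02 -2.764
endloop
endfacet
facet normal -0.398 0.066 0.915
outer loop
vertex -2.182 -3.012 -3.138
vertex -1.323 -3.02 -2.764
vertex -1.691 -1.241 -3.053
endloop
endfacet
facet normal 0.188 -0.872 -0.452
outer loop
vertex -1.323 -3.02 -2.764
vertex -1.409 -2.539 -3.727
vertex -0.529 -2.667 -3.114
endloop
endfacet
facet normal 0.312 0.215 0.925
outer loop
vertex -1.323 -3.02 -2.764
vertex -0.529 -2.667 -3.114
vertex -1.691 -1.241 -3.053
endloop
endfacet
facet normal 0.189 -0.872 -0.453
outer loop
vertex -0.529 -2.667 -3.114
vertex -1.409 -2.539 -3.727
vertex -0.398 -2.217 -3.926
endloop
endfacet
facet normal 0.710 0.561 0.425
outer loop
vertex -0.529 -2.667 -3.114
vertex -0.398 -2.217 -3.926
vertex -1.691 -1.241 -3.053
endloop
endfacet
facet normal 0.189 -0.872 -0.451
outer loop
vertex -0.398 -2.217 -3.926
vertex -1.409 -2.539 -3.727
vertex -1.029 -2.011 -4.588
endloop
endfacet
facet normal 0.495 0.843 -0.209
outer loop
vertex -0.398 -2.217 -3.926
vertex -1.029 -2.011 -4.588
vertex -1.691 -1.241 -3.053
endloop
endfacet

endsolid


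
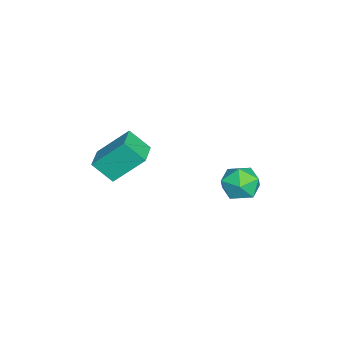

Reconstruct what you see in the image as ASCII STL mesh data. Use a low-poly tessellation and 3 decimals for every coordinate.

solid 
facet normal 0.424 0.350 0.835
outer loop
vertex 0.789 4.522 3.373
vertex 0.673 3.796 3.736
vertex 1.366 3.942 3.323
endloop
endfacet
facet normal 0.696 0.670 0.260
outer loop
vertex 0.789 4.522 3.373
vertex 1.366 3.942 3.323
vertex 1.179 4.392 2.664
endloop
endfacet
facet normal 0.158 0.983 -0.093
outer loop
vertex 0.789 4.522 3.373
vertex 1.179 4.392 2.664
vertex 0.369 4.523 2.669
endloop
endfacet
facet normal -0.443 0.856 0.266
outer loop
vertex 0.789 4.522 3.373
vertex 0.369 4.523 2.669
vertex 0.057 4.156 3.332
endloop
endfacet
facet normal -0.279 0.465 0.840
outer loop
vertex 0.789 4.522 3.373
vertex 0.057 4.156 3.332
vertex 0.673 3.796 3.736
endloop
endfacet
facet normal 0.973 0.165 -0.164
outer loop
vertex 1.179 4.392 2.664
vertex 1.366 3.942 3.323
vertex 1.303 3.584 2.588
endloop
endfacet
facet normal 0.533 -0.352 0.770
outer loop
vertex 1.366 3.942 3.323
vertex 0.673 3.796 3.736
vertex 0.991 3.217 3.251
endloop
endfacet
facet normal -0.607 -0.166 0.777
outer loop
vertex 0.673 3.796 3.736
vertex 0.057 4.156 3.332
vertex 0.181 3.348 3.256
endloop
endfacet
facet normal -0.872 0.466 -0.152
outer loop
vertex 0.057 4.156 3.332
vertex 0.369 4.523 2.669
vertex -0.006 3.798 2.597
endloop
endfacet
facet normal 0.104 0.672 -0.734
outer loop
vertex 0.369 4.523 2.669
vertex 1.179 4.392 2.664
vertex 0.687 3.944 2.184
endloop
endfacet
facet normal 0.443 -0.856 -0.266
outer loop
vertex 0.571 3.218 2.547
vertex 1.303 3.584 2.588
vertex 0.991 3.217 3.251
endloop
endfacet
facet normal -0.158 -0.983 0.093
outer loop
vertex 0.571 3.218 2.547
vertex 0.991 3.217 3.251
vertex 0.181 3.348 3.256
endloop
endfacet
facet normal -0.696 -0.670 -0.260
outer loop
vertex 0.571 3.218 2.547
vertex 0.181 3.348 3.256
vertex -0.006 3.798 2.597
endloop
endfacet
facet normal -0.424 -0.350 -0.835
outer loop
vertex 0.571 3.218 2.547
vertex -0.006 3.798 2.597
vertex 0.687 3.944 2.184
endloop
endfacet
facet normal 0.279 -0.465 -0.840
outer loop
vertex 0.571 3.218 2.547
vertex 0.687 3.944 2.184
vertex 1.303 3.584 2.588
endloop
endfacet
facet normal 0.872 -0.466 0.152
outer loop
vertex 0.991 3.217 3.251
vertex 1.303 3.584 2.588
vertex 1.366 3.942 3.323
endloop
endfacet
facet normal -0.104 -0.672 0.734
outer loop
vertex 0.181 3.348 3.256
vertex 0.991 3.217 3.251
vertex 0.673 3.796 3.736
endloop
endfacet
facet normal -0.973 -0.165 0.164
outer loop
vertex -0.006 3.798 2.597
vertex 0.181 3.348 3.256
vertex 0.057 4.156 3.332
endloop
endfacet
facet normal -0.533 0.352 -0.770
outer loop
vertex 0.687 3.944 2.184
vertex -0.006 3.798 2.597
vertex 0.369 4.523 2.669
endloop
endfacet
facet normal 0.607 0.166 -0.777
outer loop
vertex 1.303 3.584 2.588
vertex 0.687 3.944 2.184
vertex 1.179 4.392 2.664
endloop
endfacet
facet normal -0.990 -0.007 -0.139
outer loop
vertex -0.049 -1.389 3.426
vertex -0.221 -0.24 4.597
vertex 0.051 -0.608 2.673
endloop
endfacet
facet normal 0.105 -0.697 -0.709
outer loop
vertex 1.121 -0.6 2.823
vertex -0.049 -1.389 3.426
vertex 0.051 -0.608 2.673
endloop
endfacet
facet normal -0.990 -0.007 -0.139
outer loop
vertex 0.051 -0.608 2.673
vertex -0.221 -0.24 4.597
vertex -0.121 0.542 3.844
endloop
endfacet
facet normal 0.091 0.717 -0.691
outer loop
vertex -0.121 0.542 3.844
vertex 1.121 -0.6 2.823
vertex 0.051 -0.608 2.673
endloop
endfacet
facet normal -0.091 -0.717 0.691
outer loop
vertex -0.049 -1.389 3.426
vertex 0.849 -0.232 4.747
vertex -0.221 -0.24 4.597
endloop
endfacet
facet normal 0.104 -0.697 -0.710
outer loop
vertex 1.021 -1.382 3.576
vertex -0.049 -1.389 3.426
vertex 1.121 -0.6 2.823
endloop
endfacet
facet normal -0.092 -0.717 0.691
outer loop
vertex 1.021 -1.382 3.576
vertex 0.849 -0.232 4.747
vertex -0.049 -1.389 3.426
endloop
endfacet
facet normal -0.105 0.697 0.710
outer loop
vertex -0.221 -0.24 4.597
vertex 0.849 -0.232 4.747
vertex -0.121 0.542 3.844
endloop
endfacet
facet normal 0.092 0.717 -0.690
outer loop
vertex 0.949 0.549 3.994
vertex 1.121 -0.6 2.823
vertex -0.121 0.542 3.844
endloop
endfacet
facet normal -0.104 0.697 0.709
outer loop
vertex -0.121 0.542 3.844
vertex 0.849 -0.232 4.747
vertex 0.949 0.549 3.994
endloop
endfacet
facet normal 0.990 0.007 0.139
outer loop
vertex 0.949 0.549 3.994
vertex 1.021 -1.382 3.576
vertex 1.121 -0.6 2.823
endloop
endfacet
facet normal 0.990 0.007 0.139
outer loop
vertex 0.849 -0.232 4.747
vertex 1.021 -1.382 3.576
vertex 0.949 0.549 3.994
endloop
endfacet

endsolid
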